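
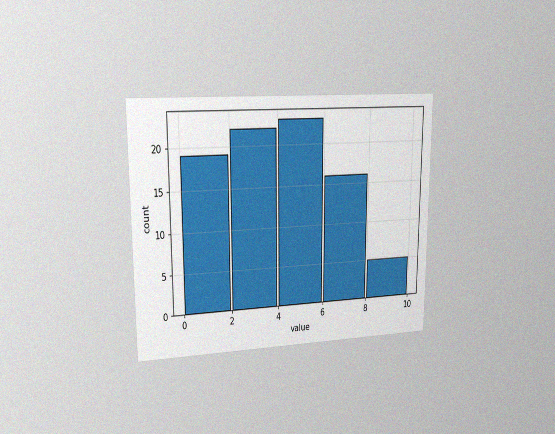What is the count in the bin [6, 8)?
16

The chart is viewed slightly from the left, with some photo noise. The [6, 8) bin has height 16.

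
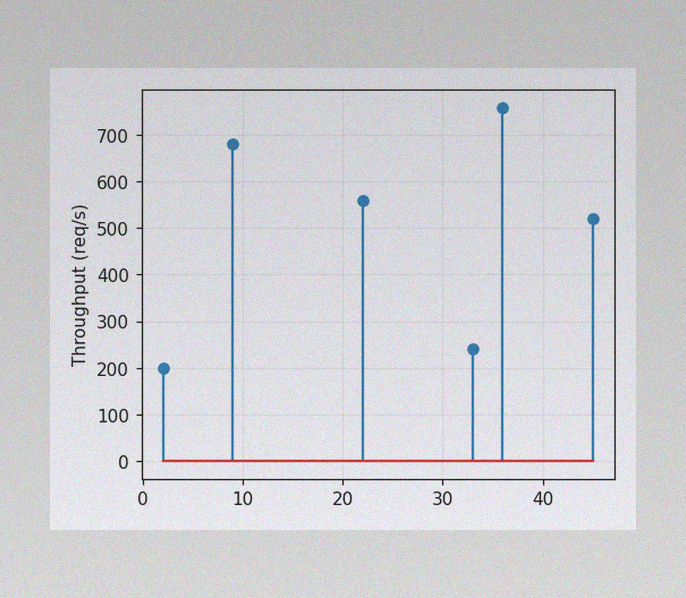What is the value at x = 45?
520req/s

The image has some photo noise and uneven lighting. The stem at x=45 reaches 520req/s.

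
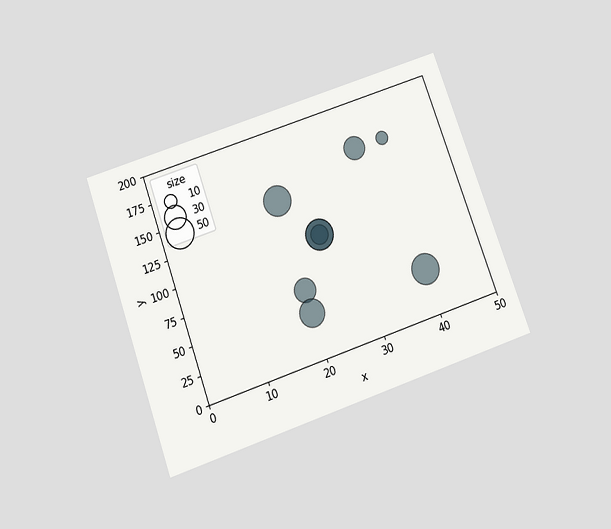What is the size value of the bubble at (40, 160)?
The chart is tilted about 19° counter-clockwise and viewed slightly from below. Matching the bubble at (40, 160) against the size legend gives 10.

10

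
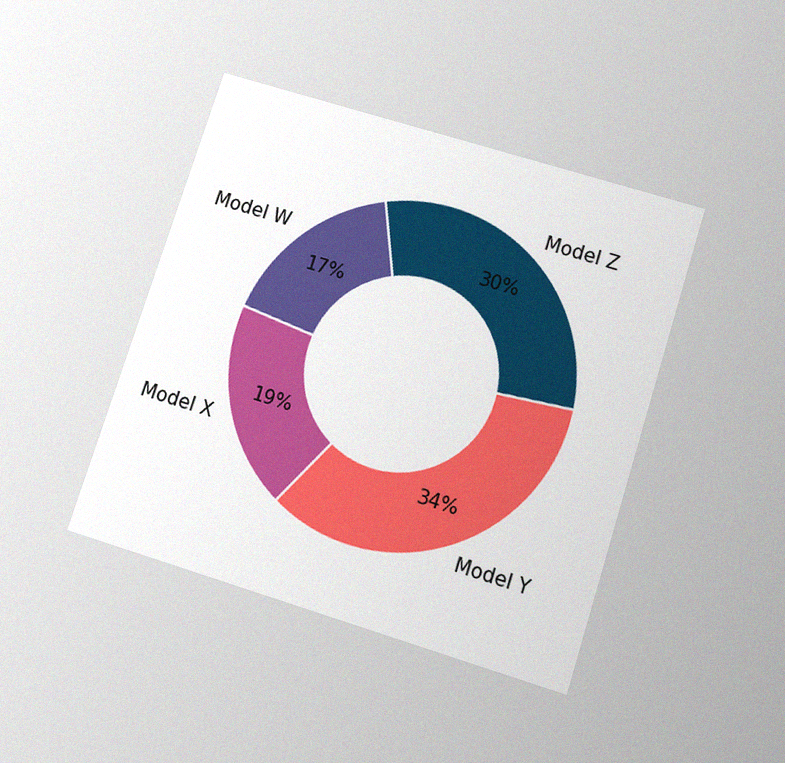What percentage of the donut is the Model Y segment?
34%

The chart is tilted about 18° clockwise and viewed slightly from below, with some photo noise. The Model Y segment takes up 34% of the ring.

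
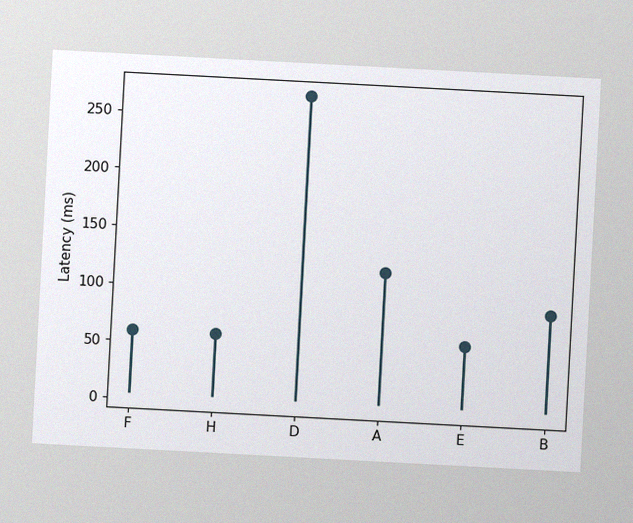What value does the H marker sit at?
60ms

The chart is tilted about 3° clockwise, with some photo noise. The H marker sits at 60ms.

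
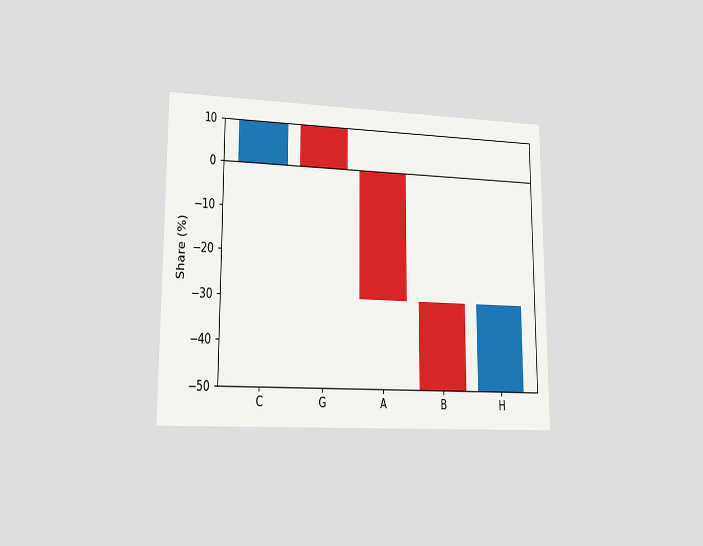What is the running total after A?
-30%

The chart is viewed at a slight angle. After A the running total reaches -30%.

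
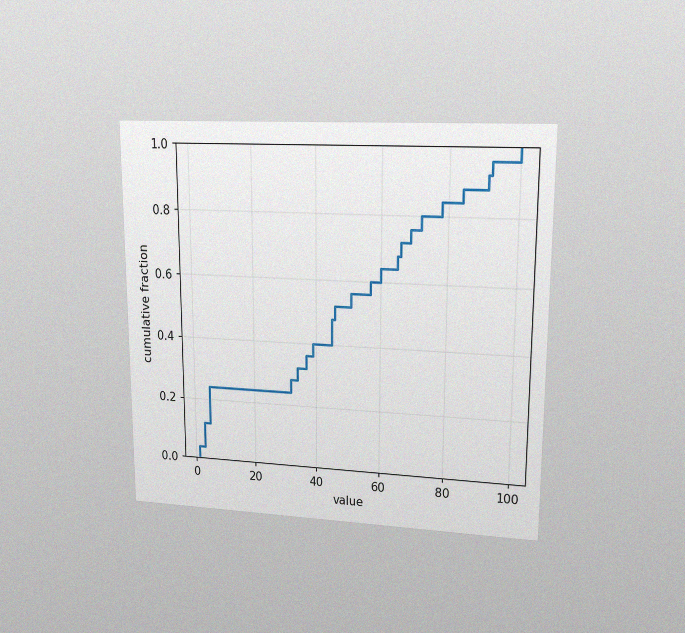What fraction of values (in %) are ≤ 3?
12%

The chart is viewed at a slight angle, with some photo noise. At x=3 the ECDF step is at 12%.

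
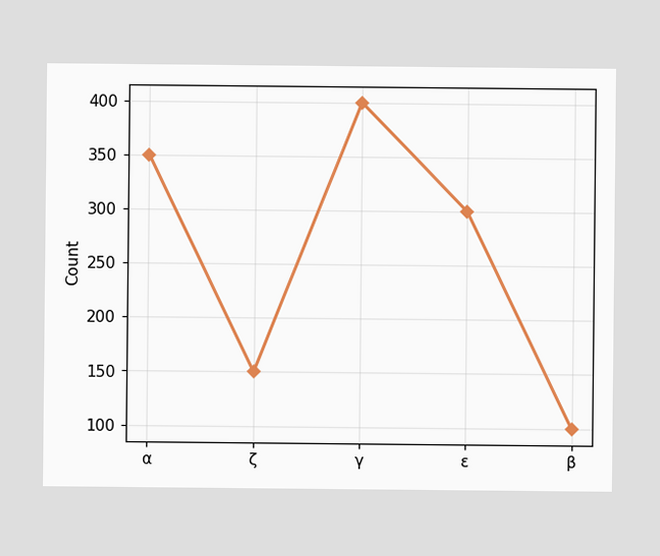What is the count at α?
At α, the line is at 350.

350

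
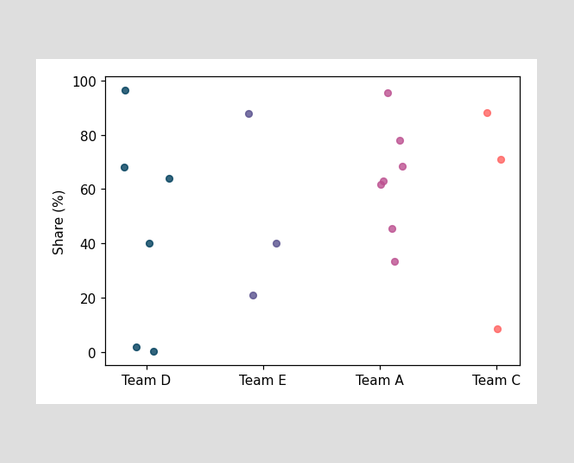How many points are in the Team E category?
3

Counting the markers in the Team E column gives 3.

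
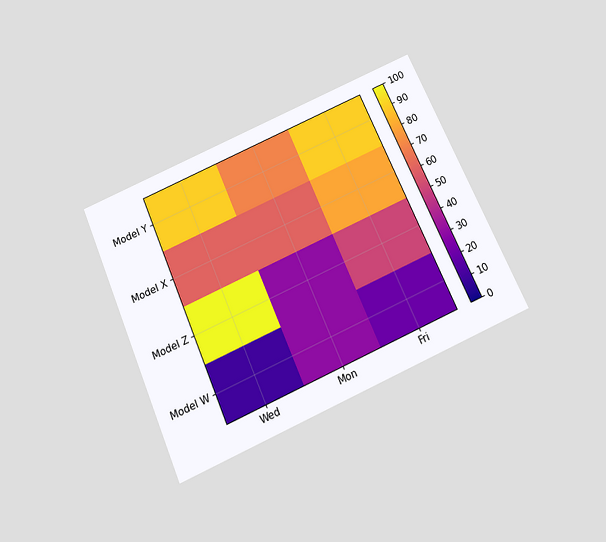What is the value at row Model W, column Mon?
The chart is tilted about 24° counter-clockwise and viewed slightly from below. Matching cell (Model W, Mon) against the colorbar gives 30.

30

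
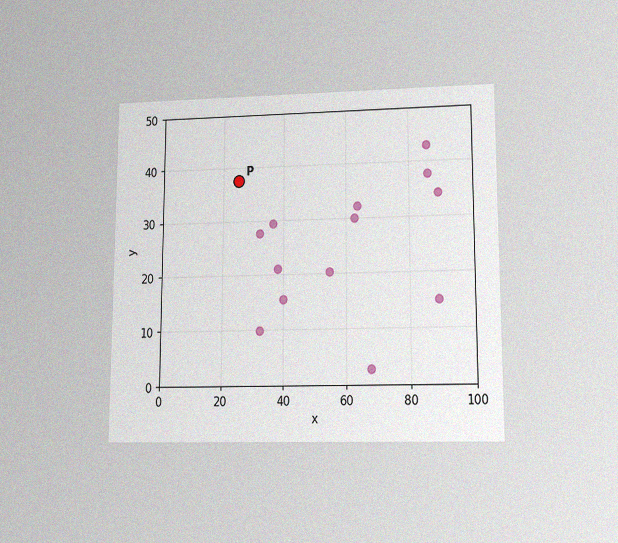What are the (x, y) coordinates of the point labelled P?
The chart is viewed at a slight angle, with some photo noise. Following the gridlines from P to each axis, P sits at (25, 37.5).

(25, 37.5)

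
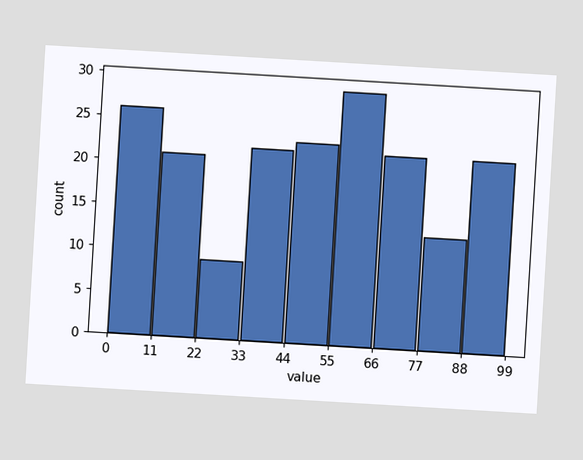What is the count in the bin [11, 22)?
21

The chart is tilted about 3° clockwise. The [11, 22) bin has height 21.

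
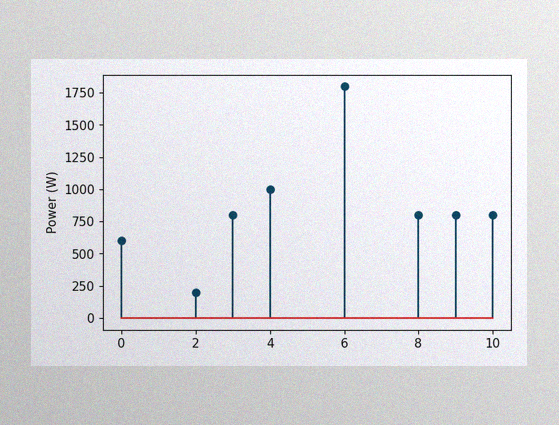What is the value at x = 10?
800W

The image has some photo noise and uneven lighting. The stem at x=10 reaches 800W.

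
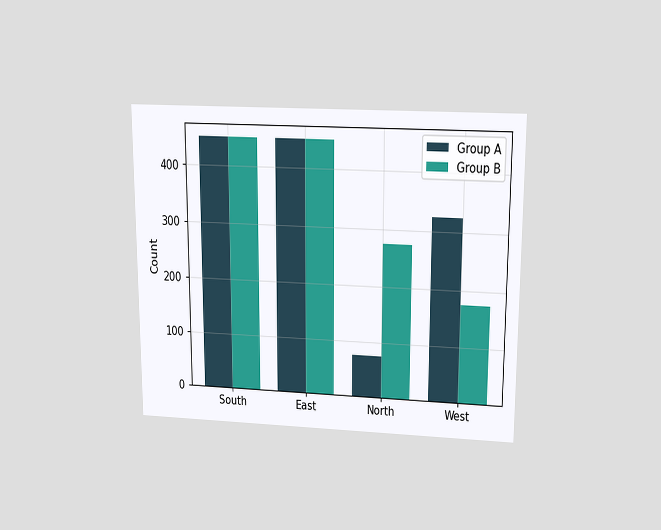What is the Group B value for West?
175

The chart is viewed slightly from above. The Group B bar at West reaches 175 on the y-axis.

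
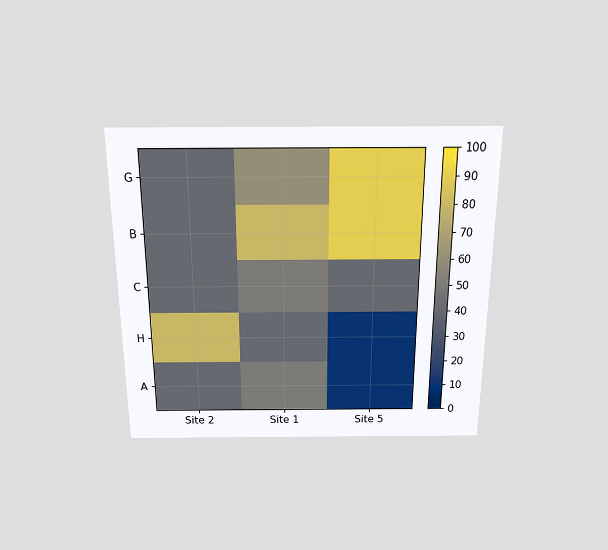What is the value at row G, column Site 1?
The chart is viewed slightly from above. Matching cell (G, Site 1) against the colorbar gives 60.

60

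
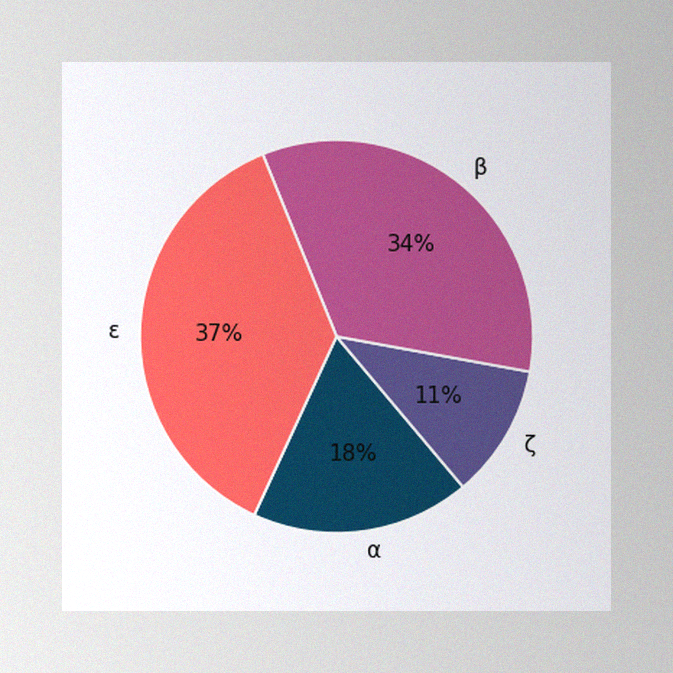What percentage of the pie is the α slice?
18%

The image has some photo noise and uneven lighting. The α slice takes up 18% of the pie.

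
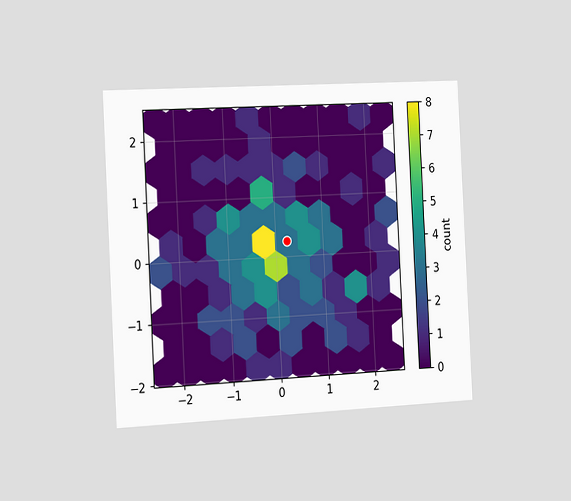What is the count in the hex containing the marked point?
3

The chart is tilted about 3° counter-clockwise and viewed slightly from the left. The marked hex reads 3 on the colorbar.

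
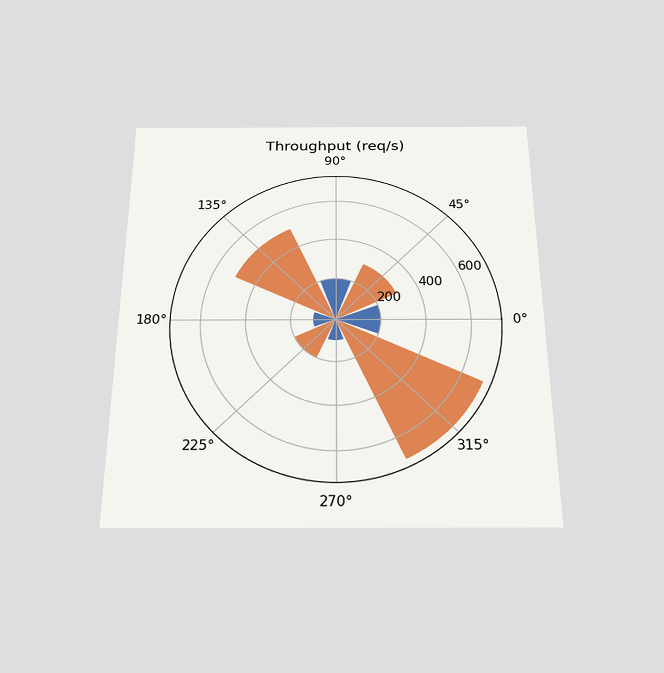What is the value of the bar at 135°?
500req/s

The chart is viewed slightly from below. The bar at 135° reaches 500req/s on the radial axis.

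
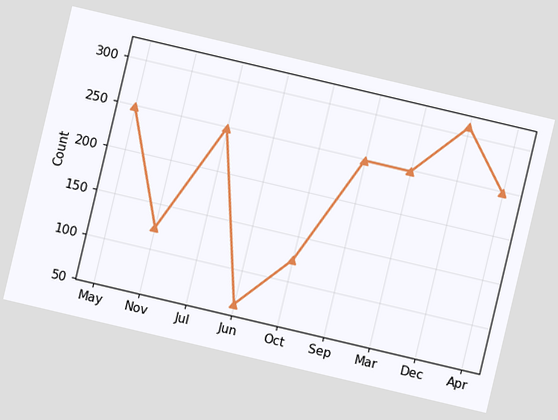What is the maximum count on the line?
310

The chart is tilted about 13° clockwise. The highest point is at Dec, and reading across to the y-axis gives 310.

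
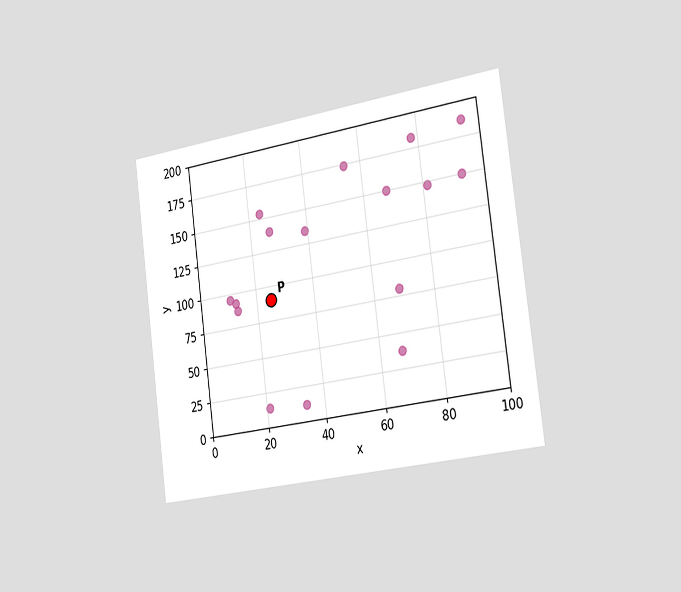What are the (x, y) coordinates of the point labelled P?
(25, 90)

The chart is tilted about 7° counter-clockwise and viewed slightly from the right. Following the gridlines from P to each axis, P sits at (25, 90).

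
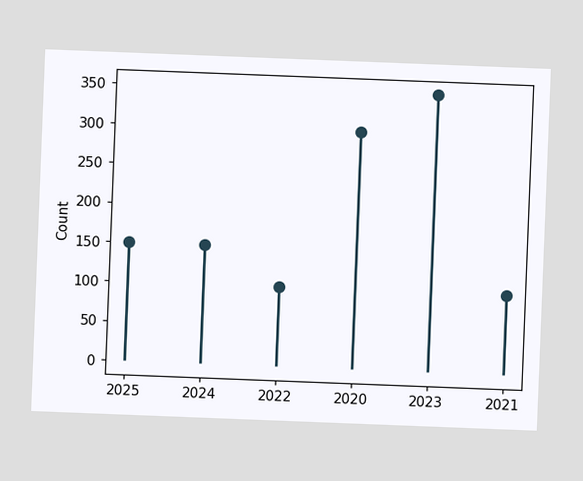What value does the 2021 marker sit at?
The chart is tilted about 2° clockwise. The 2021 marker sits at 100.

100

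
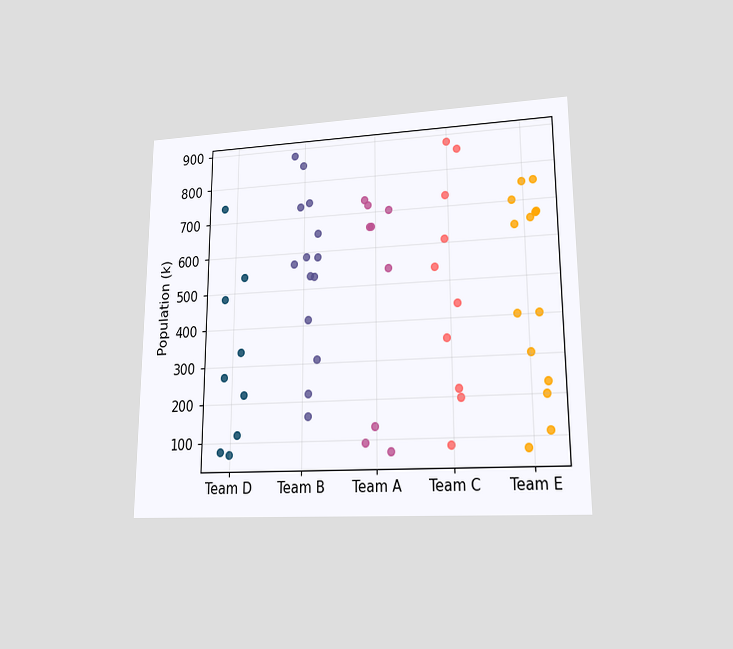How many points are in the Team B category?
14

The chart is viewed at a slight angle. Counting the markers in the Team B column gives 14.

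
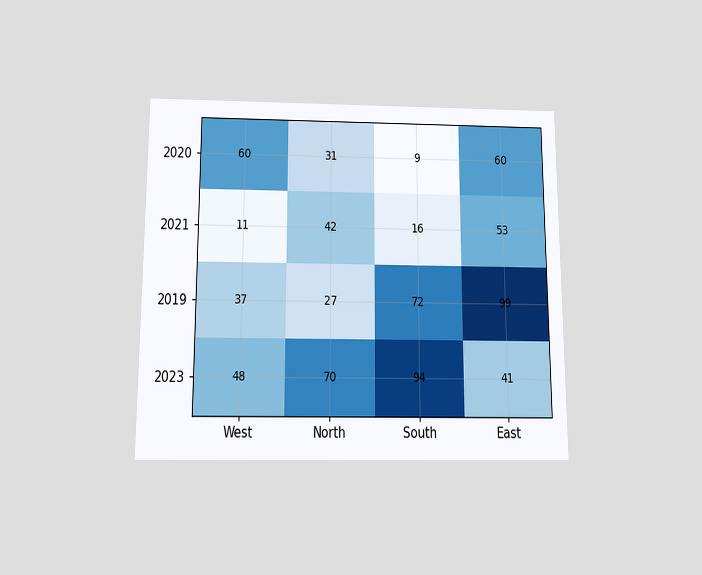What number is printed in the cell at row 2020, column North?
The chart is viewed slightly from below. The (2020, North) cell reads 31.

31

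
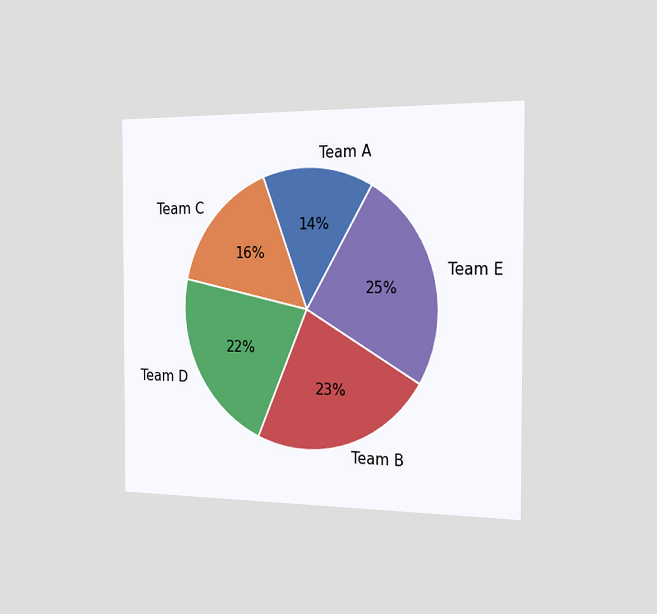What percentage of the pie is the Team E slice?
The chart is viewed slightly from the right. The Team E slice takes up 25% of the pie.

25%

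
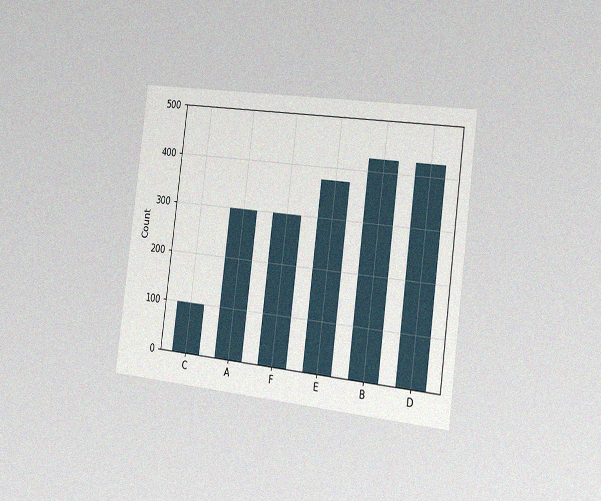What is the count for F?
300

The chart is tilted about 7° clockwise and viewed slightly from the right, with some photo noise. Reading along the chart's y-axis, the F bar reaches 300.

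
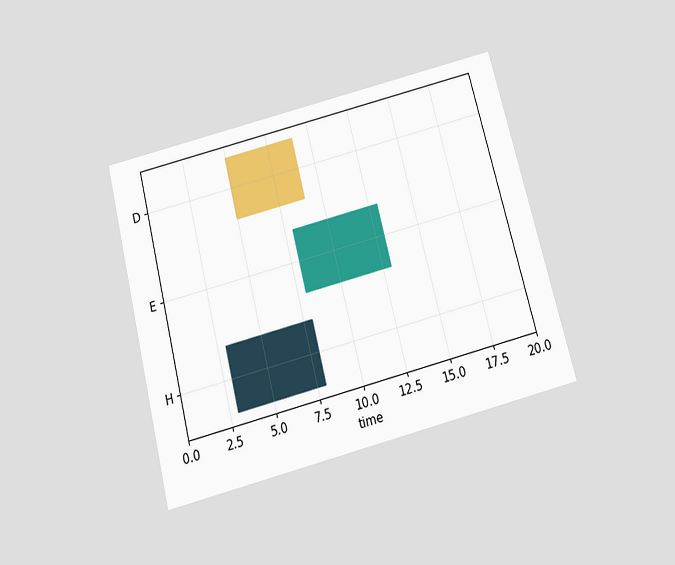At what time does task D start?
5

The chart is tilted about 15° counter-clockwise and viewed slightly from below. The D bar begins at t=5.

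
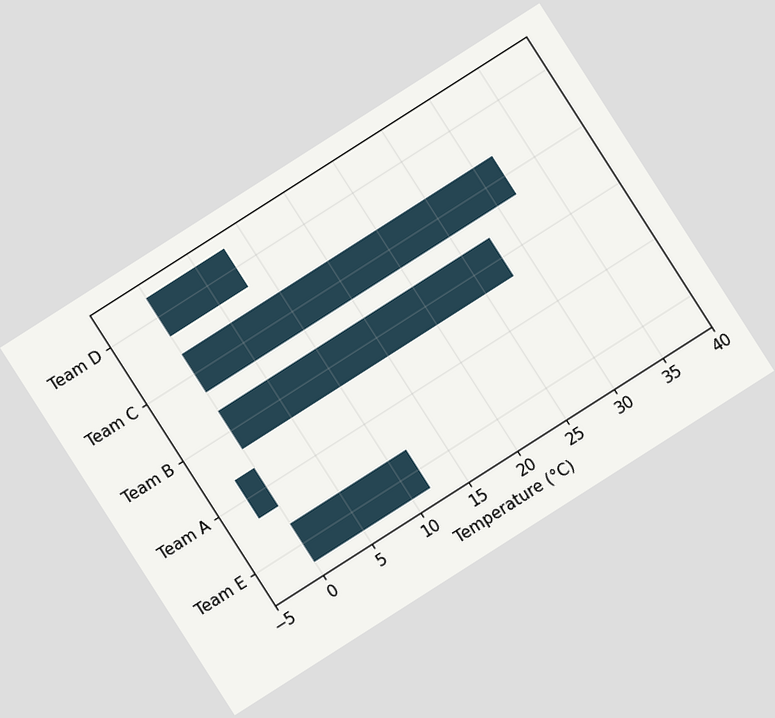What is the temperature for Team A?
-2°C

The chart is tilted about 33° counter-clockwise. Reading along the chart's x-axis, the Team A bar reaches -2°C.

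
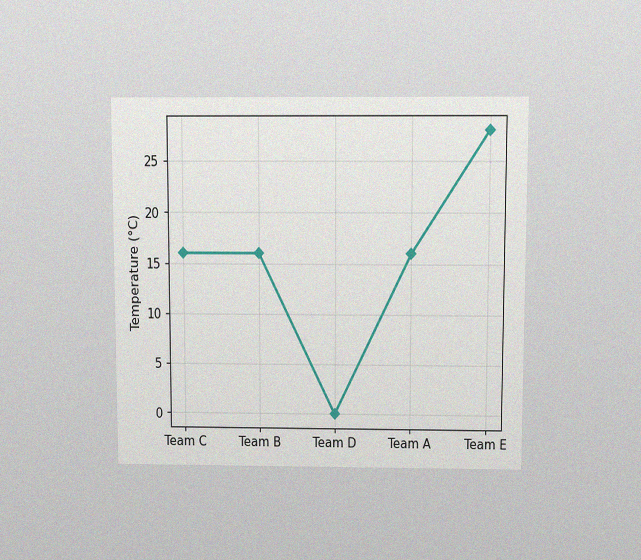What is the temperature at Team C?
16°C

The chart is viewed slightly from above, with some photo noise. At Team C, the line is at 16°C.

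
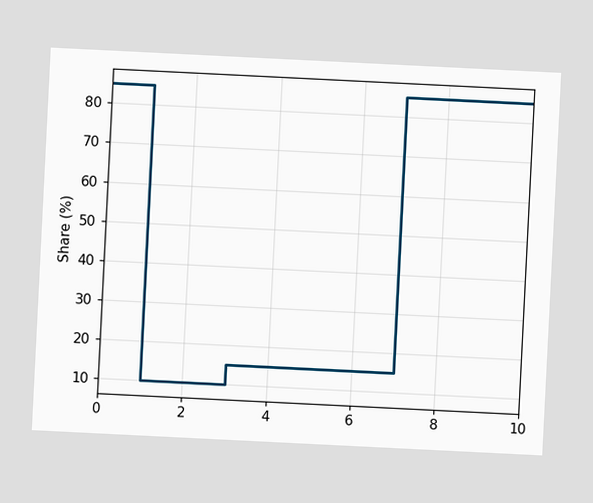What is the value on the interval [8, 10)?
85%

The chart is tilted about 3° clockwise. On [8, 10) the step sits at 85%.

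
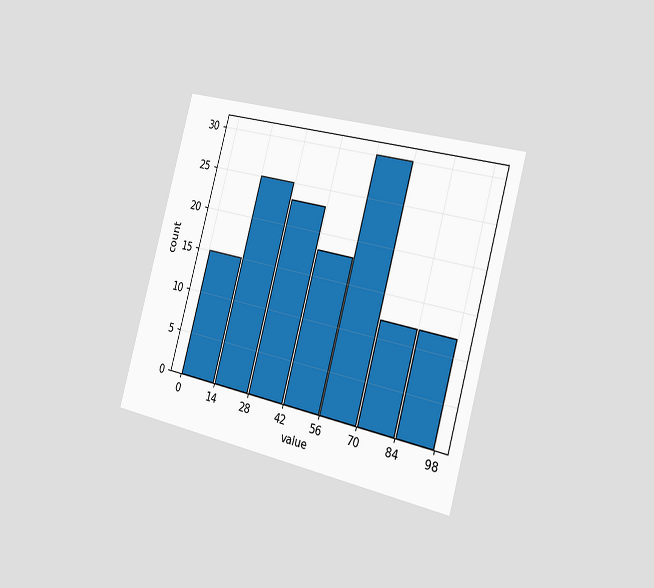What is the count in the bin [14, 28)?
25

The chart is tilted about 15° clockwise and viewed slightly from the right. The [14, 28) bin has height 25.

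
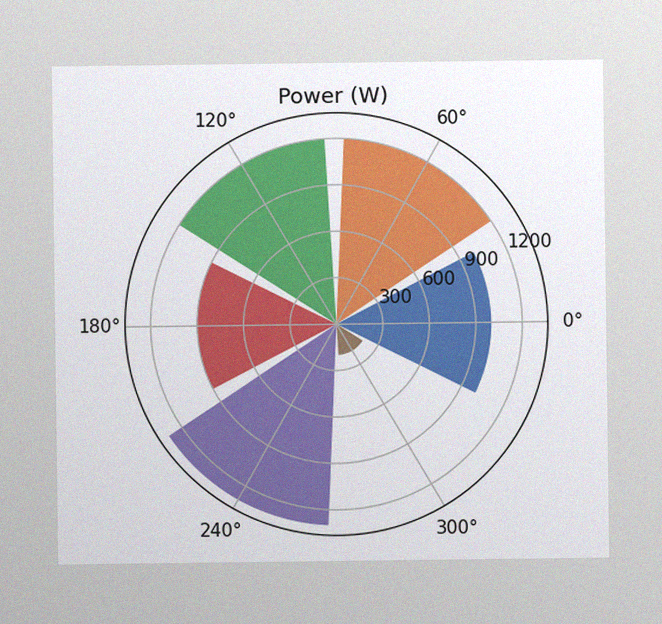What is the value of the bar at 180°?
900W

The image has some photo noise and uneven lighting. The bar at 180° reaches 900W on the radial axis.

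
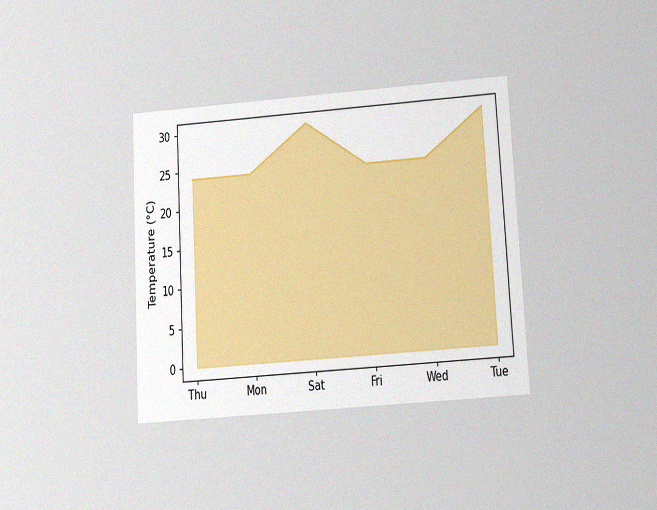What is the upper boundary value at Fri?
24°C

The chart is tilted about 3° counter-clockwise and viewed slightly from below, with some photo noise. At Fri the upper boundary is at 24°C.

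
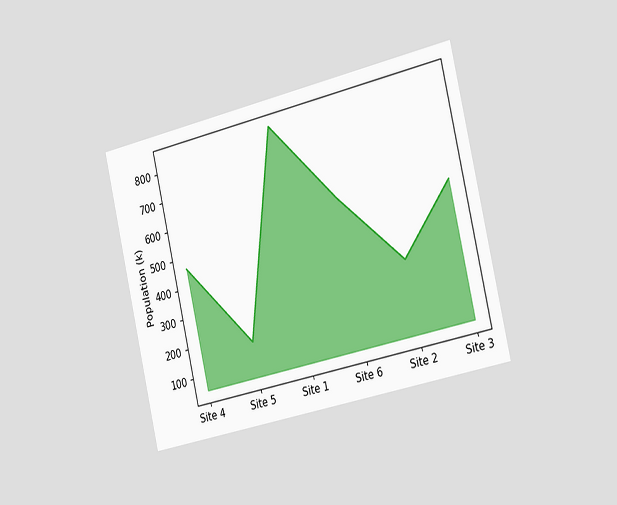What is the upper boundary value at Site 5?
The chart is tilted about 13° counter-clockwise and viewed slightly from the right. At Site 5 the upper boundary is at 168k.

168k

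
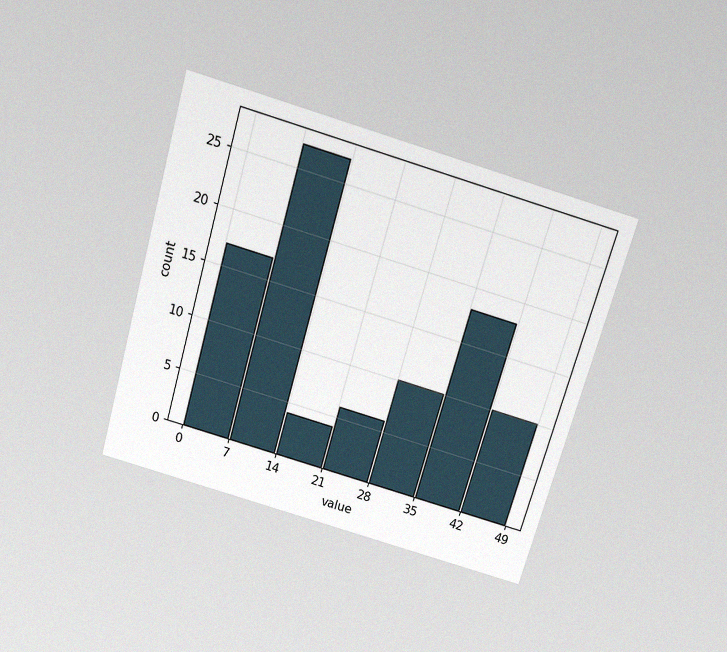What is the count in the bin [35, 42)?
The chart is tilted about 16° clockwise and viewed slightly from above, with some photo noise. The [35, 42) bin has height 18.

18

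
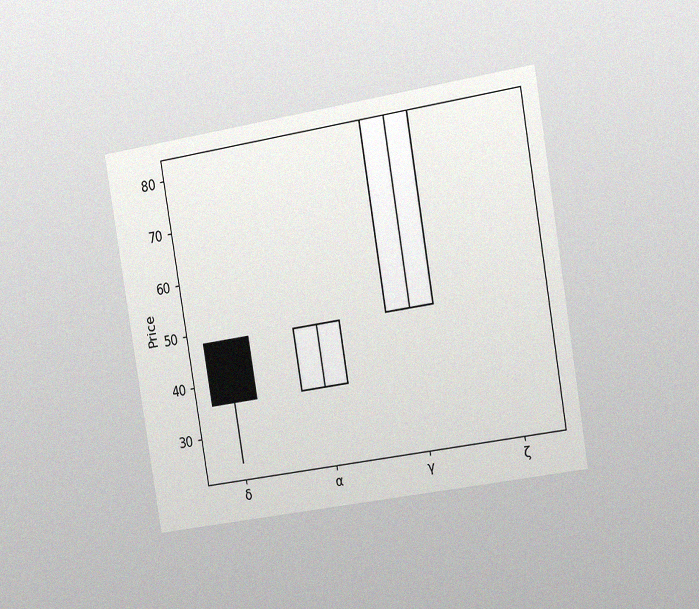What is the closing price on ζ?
84

The chart is tilted about 9° counter-clockwise and viewed slightly from the right, with some photo noise. The ζ candle closes at 84.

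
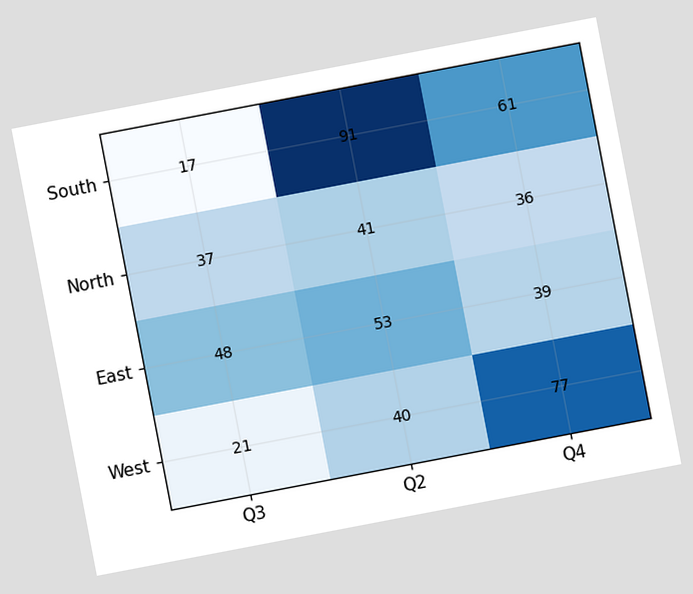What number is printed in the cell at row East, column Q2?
53

The chart is tilted about 11° counter-clockwise. The (East, Q2) cell reads 53.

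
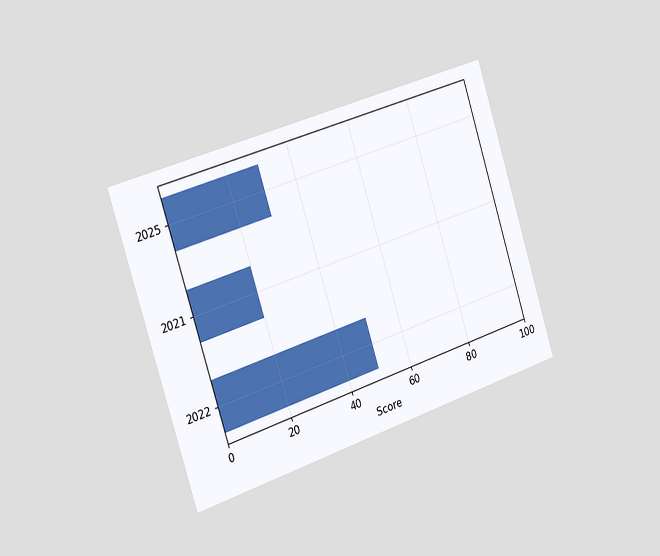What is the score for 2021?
20

The chart is tilted about 18° counter-clockwise and viewed slightly from the left. Reading along the chart's x-axis, the 2021 bar reaches 20.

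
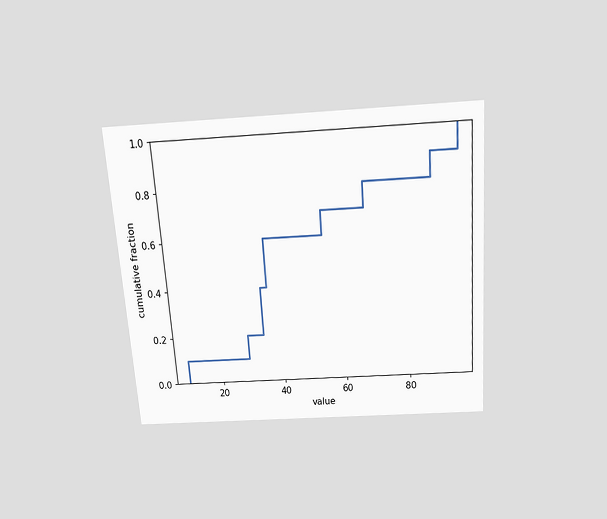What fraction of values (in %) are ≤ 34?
The chart is tilted about 4° counter-clockwise and viewed slightly from above. At x=34 the ECDF step is at 40%.

40%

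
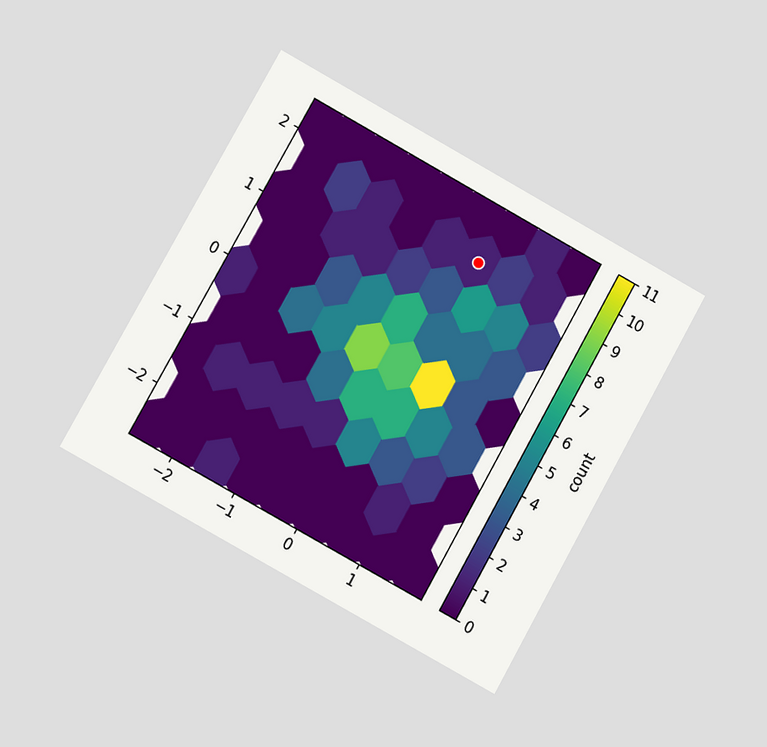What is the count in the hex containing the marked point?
The chart is tilted about 29° clockwise and viewed at a slight angle. The marked hex reads 1 on the colorbar.

1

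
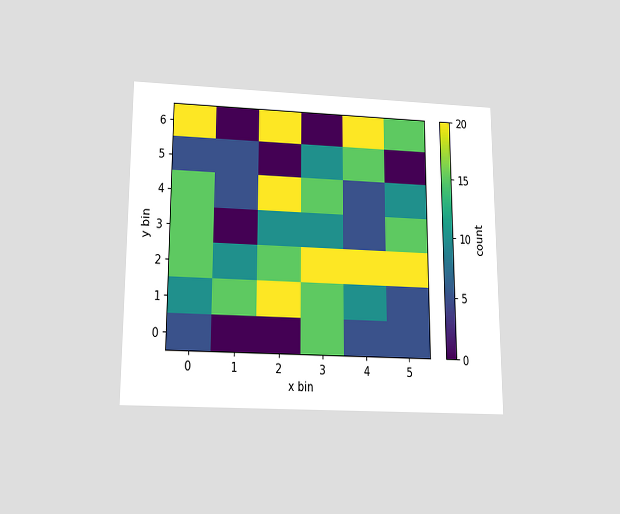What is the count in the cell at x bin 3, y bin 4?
The chart is viewed slightly from below. Matching the cell (3, 4) against the colorbar gives 15.

15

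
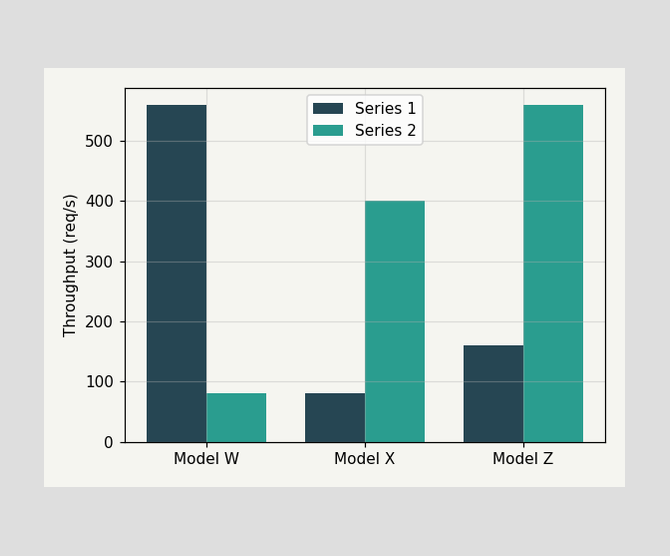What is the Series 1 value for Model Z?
160req/s

The Series 1 bar at Model Z reaches 160req/s on the y-axis.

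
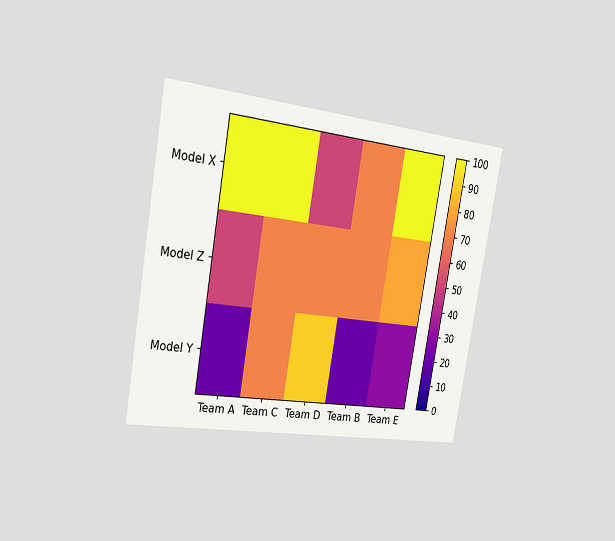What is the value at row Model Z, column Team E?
The chart is tilted about 10° clockwise and viewed slightly from the left. Matching cell (Model Z, Team E) against the colorbar gives 80.

80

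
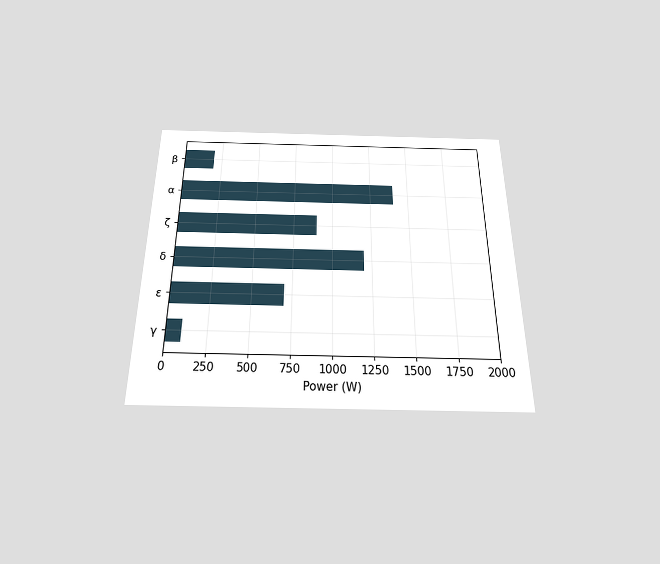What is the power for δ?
The chart is viewed slightly from below. Reading along the chart's x-axis, the δ bar reaches 1200W.

1200W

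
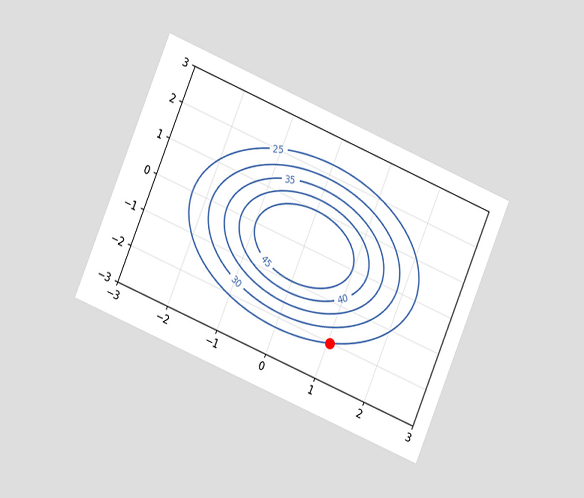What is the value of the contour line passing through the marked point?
25

The chart is tilted about 23° clockwise and viewed at a slight angle. The marked point sits on the contour labelled 25.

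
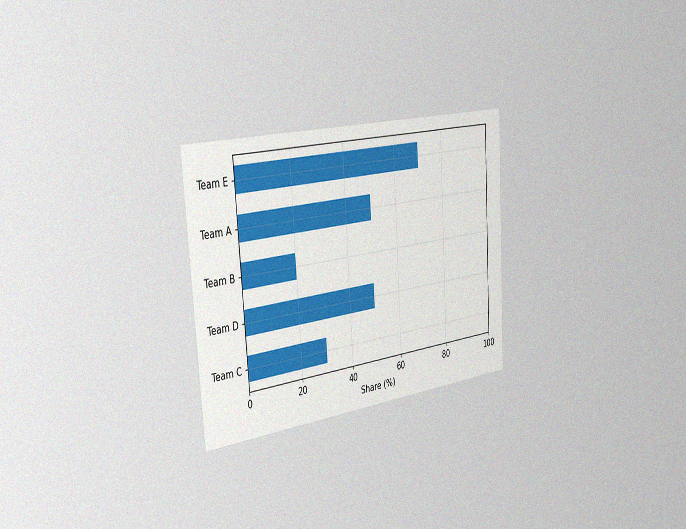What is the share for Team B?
20%

The chart is tilted about 4° counter-clockwise and viewed slightly from the left, with some photo noise. Reading along the chart's x-axis, the Team B bar reaches 20%.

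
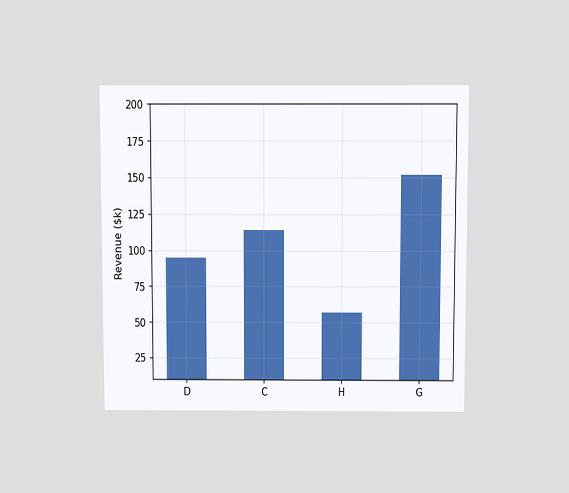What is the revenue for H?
$57k

The chart is viewed slightly from above. Reading along the chart's y-axis, the H bar reaches $57k.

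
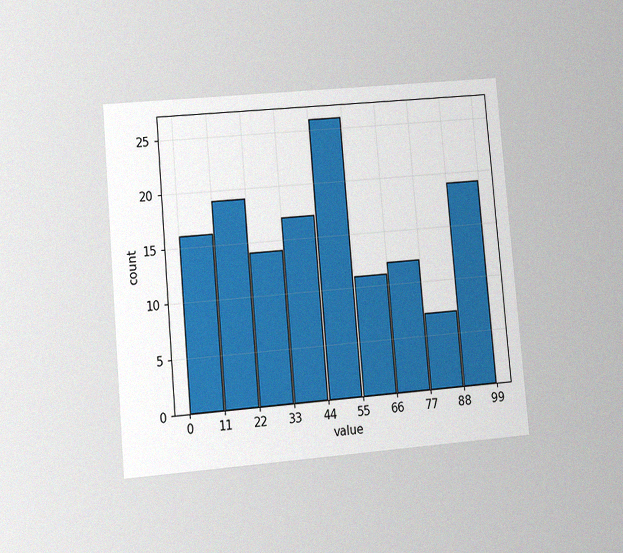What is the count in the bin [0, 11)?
16

The chart is tilted about 5° counter-clockwise and viewed at a slight angle, with some photo noise. The [0, 11) bin has height 16.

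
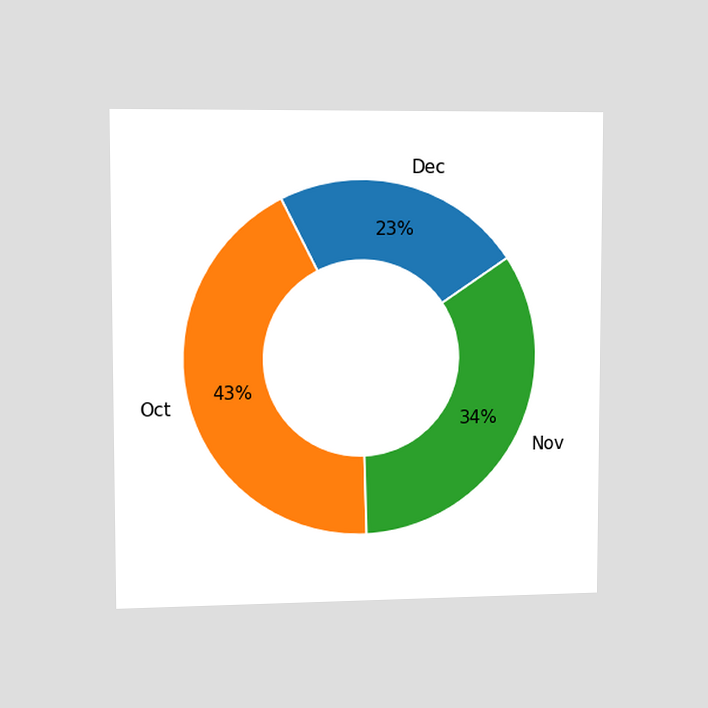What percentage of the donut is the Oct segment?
The chart is viewed slightly from the left. The Oct segment takes up 43% of the ring.

43%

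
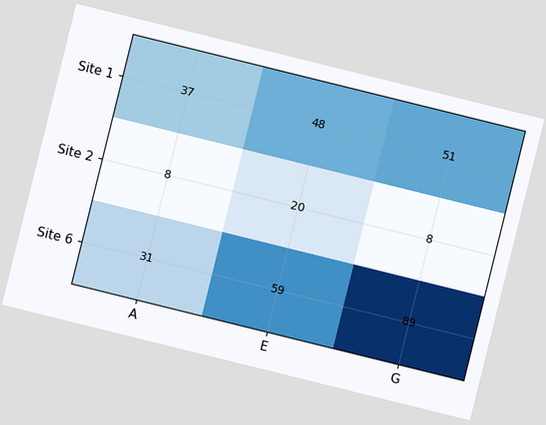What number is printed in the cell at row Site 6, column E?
59

The chart is tilted about 14° clockwise. The (Site 6, E) cell reads 59.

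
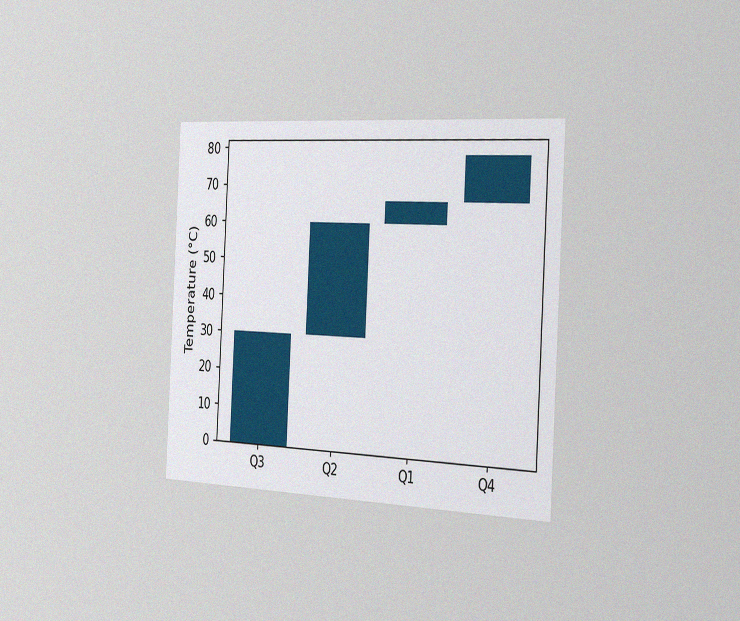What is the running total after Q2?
60°C

The chart is tilted about 3° clockwise and viewed slightly from the right, with some photo noise. After Q2 the running total reaches 60°C.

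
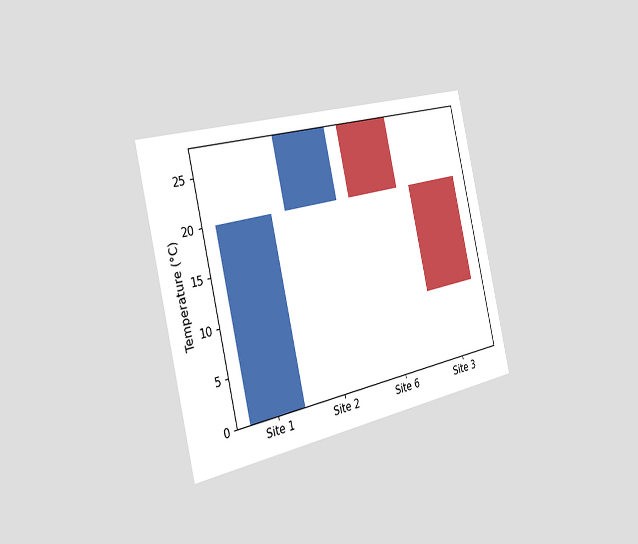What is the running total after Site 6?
20°C

The chart is tilted about 13° counter-clockwise and viewed slightly from the left. After Site 6 the running total reaches 20°C.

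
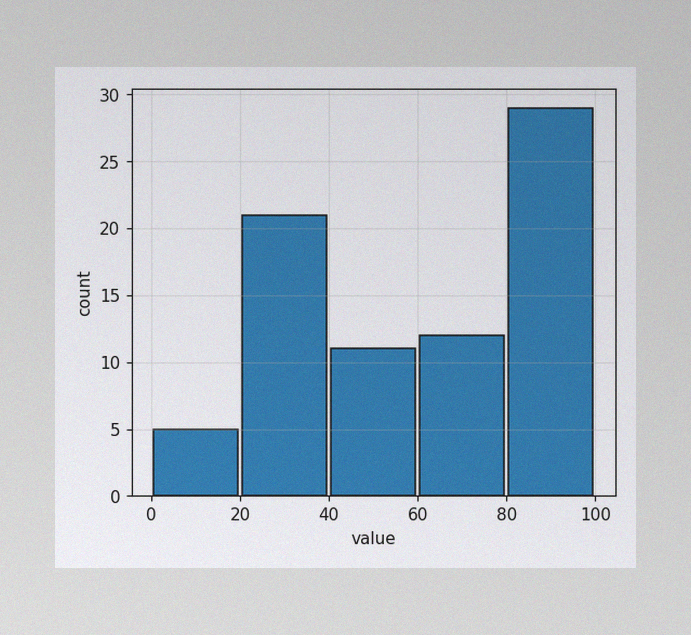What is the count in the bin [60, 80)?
12

The image has some photo noise and uneven lighting. The [60, 80) bin has height 12.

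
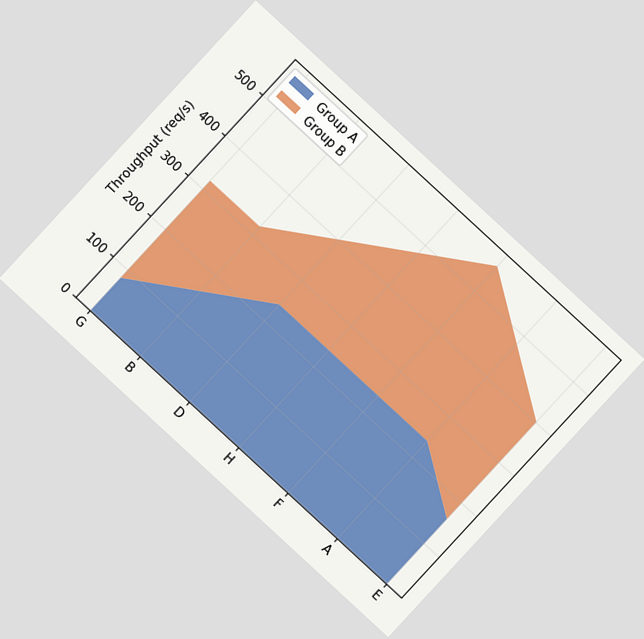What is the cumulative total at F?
The chart is tilted about 43° clockwise. The stacked total at F reaches 560req/s.

560req/s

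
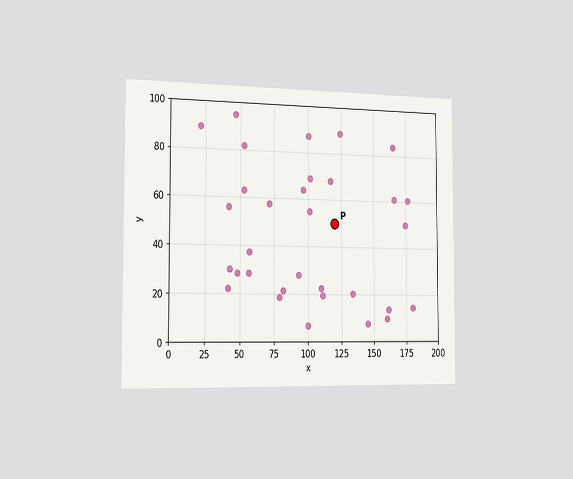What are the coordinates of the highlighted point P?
The chart is viewed slightly from the left. Following the gridlines from P to each axis, P sits at (120, 50).

(120, 50)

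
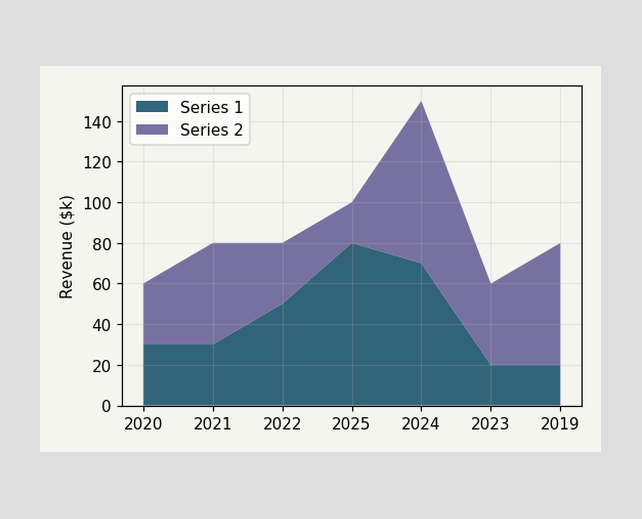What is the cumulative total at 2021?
$80k

The stacked total at 2021 reaches $80k.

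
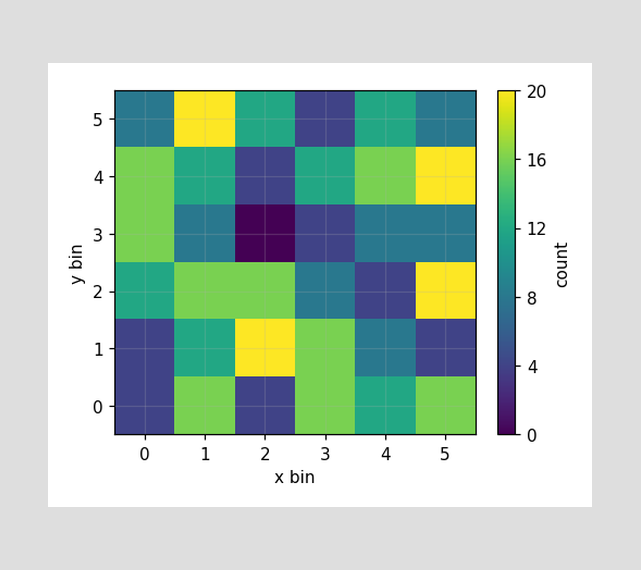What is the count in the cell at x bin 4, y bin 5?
Matching the cell (4, 5) against the colorbar gives 12.

12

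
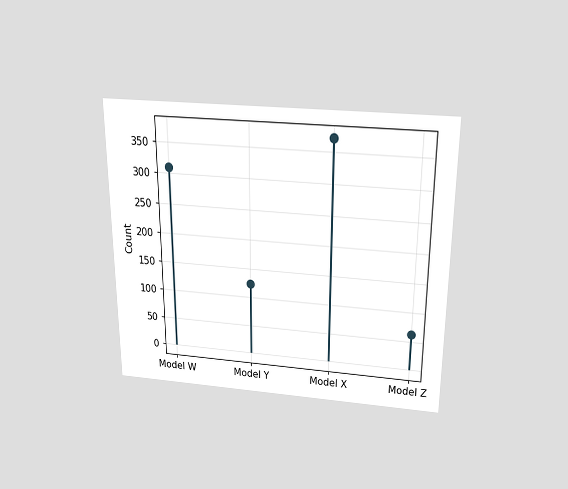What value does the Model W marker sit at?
The chart is viewed slightly from above. The Model W marker sits at 310.

310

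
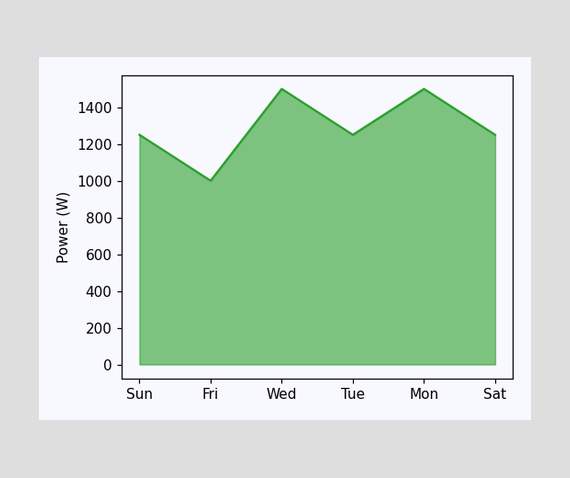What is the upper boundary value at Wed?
At Wed the upper boundary is at 1500W.

1500W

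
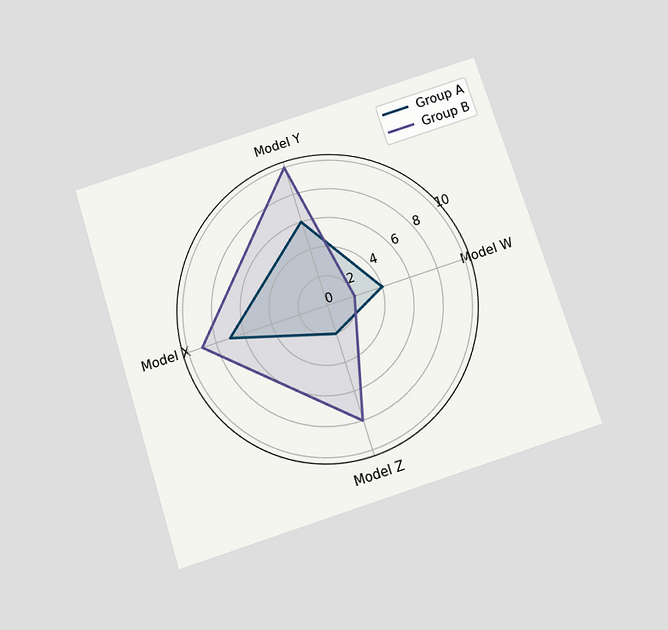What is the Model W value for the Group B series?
2

The chart is tilted about 18° counter-clockwise and viewed slightly from below. On the Model W axis, Group B reaches 2.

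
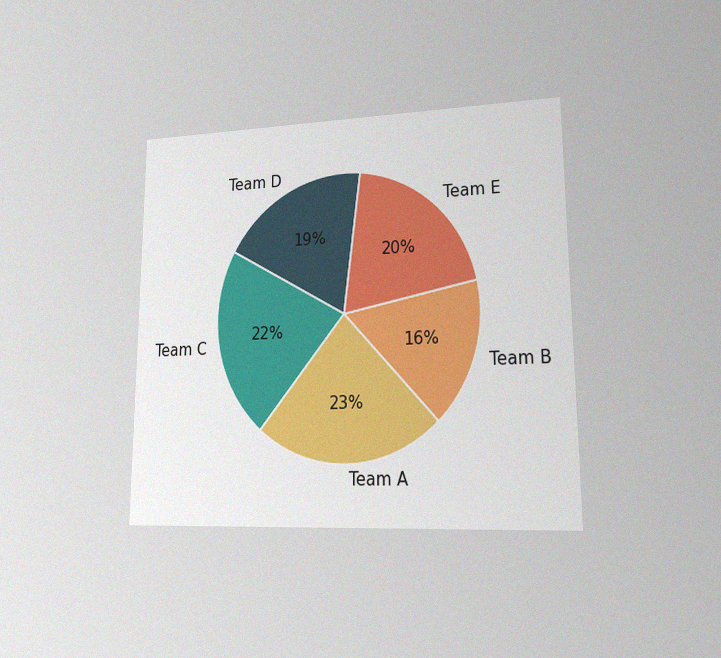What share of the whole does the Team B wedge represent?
The chart is viewed at a slight angle, with some photo noise. The Team B slice takes up 16% of the pie.

16%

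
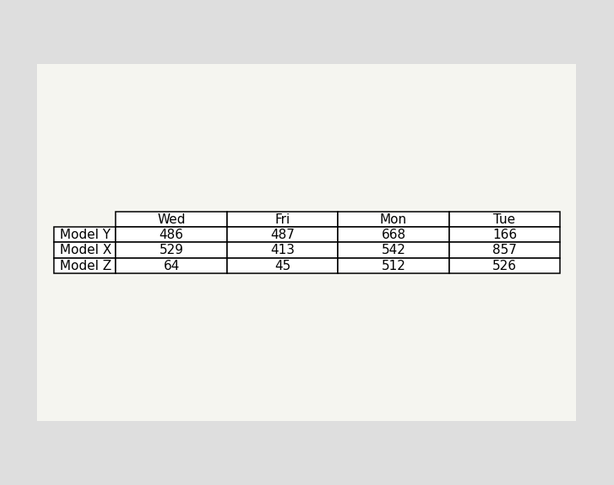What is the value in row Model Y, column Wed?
486

The (Model Y, Wed) cell reads 486.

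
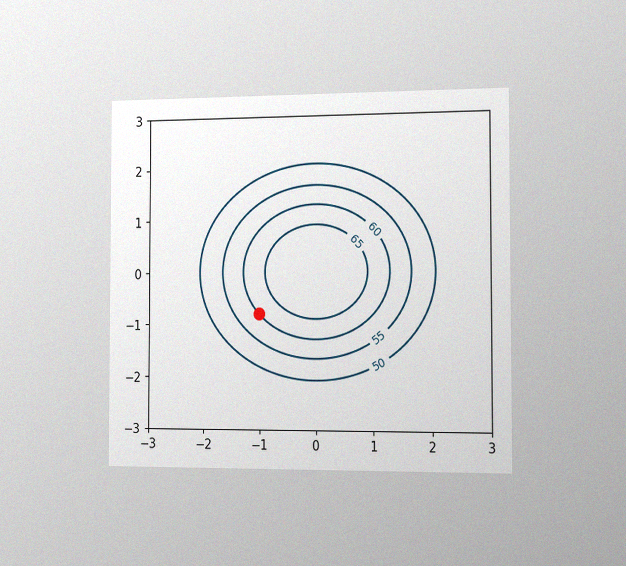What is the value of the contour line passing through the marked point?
60

The chart is viewed slightly from the right, with some photo noise. The marked point sits on the contour labelled 60.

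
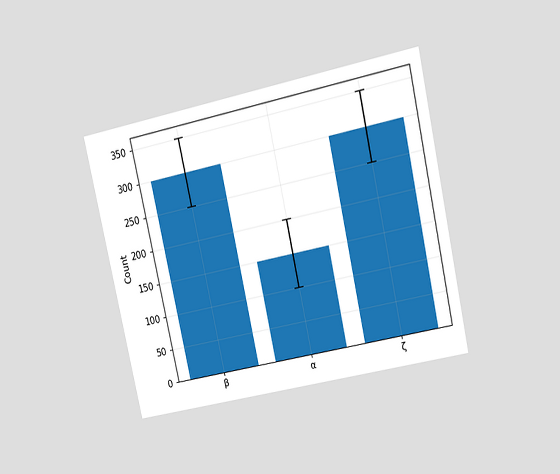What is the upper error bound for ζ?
The chart is tilted about 12° counter-clockwise and viewed at a slight angle. The ζ bar's upper whisker reaches 350.

350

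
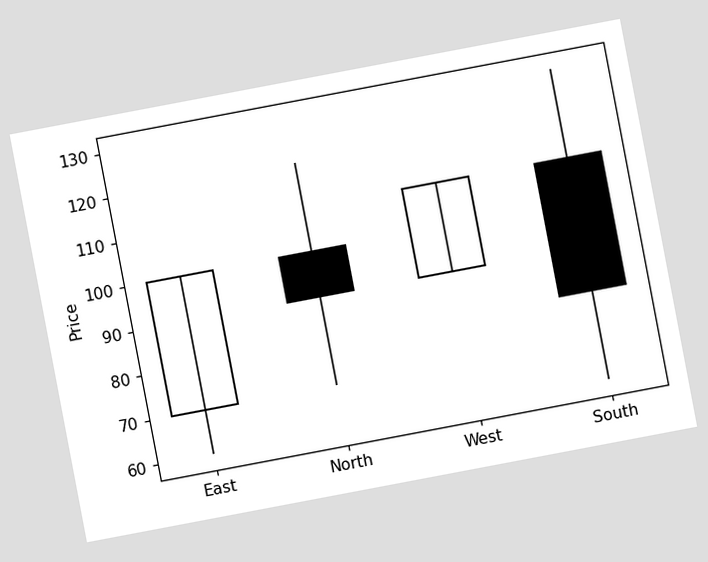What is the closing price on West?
110

The chart is tilted about 11° counter-clockwise. The West candle closes at 110.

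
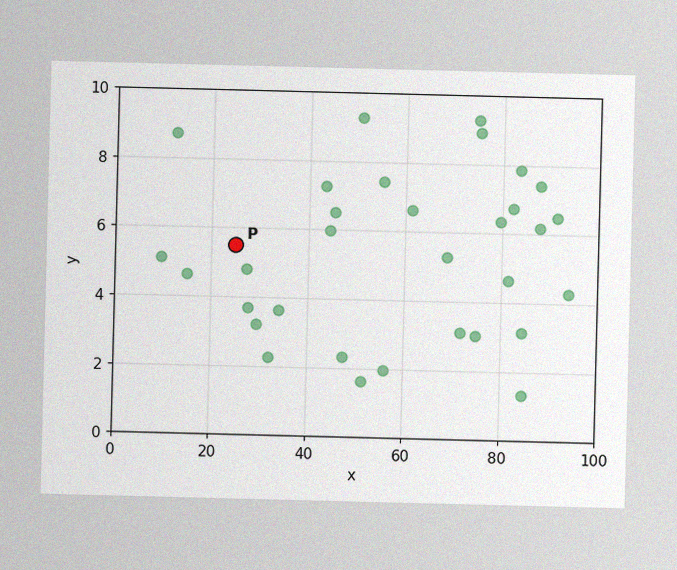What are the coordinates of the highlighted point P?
The image has some photo noise and uneven lighting. Following the gridlines from P to each axis, P sits at (25, 5.5).

(25, 5.5)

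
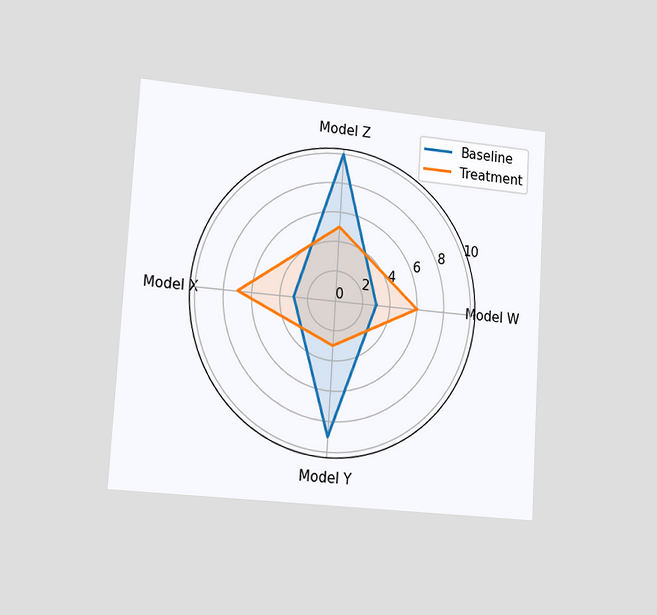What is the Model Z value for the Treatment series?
The chart is tilted about 3° clockwise and viewed slightly from the left. On the Model Z axis, Treatment reaches 5.

5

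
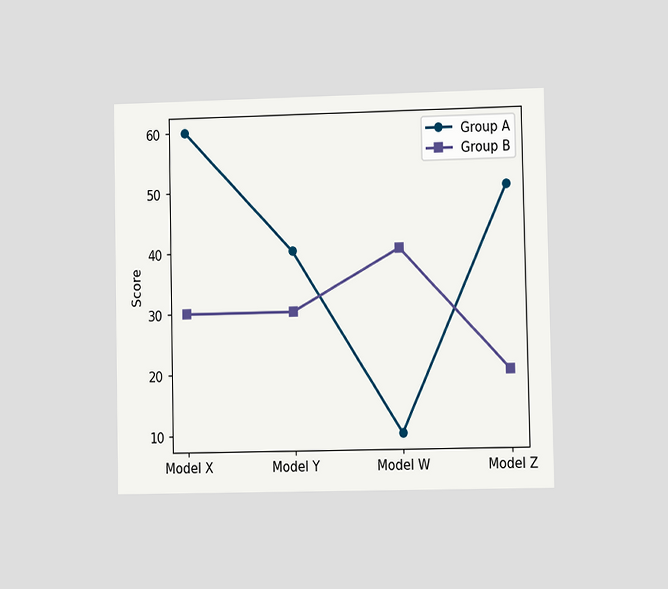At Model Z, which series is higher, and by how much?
The chart is viewed at a slight angle. At Model Z, Group A sits above the other line by 30.

Group A, by 30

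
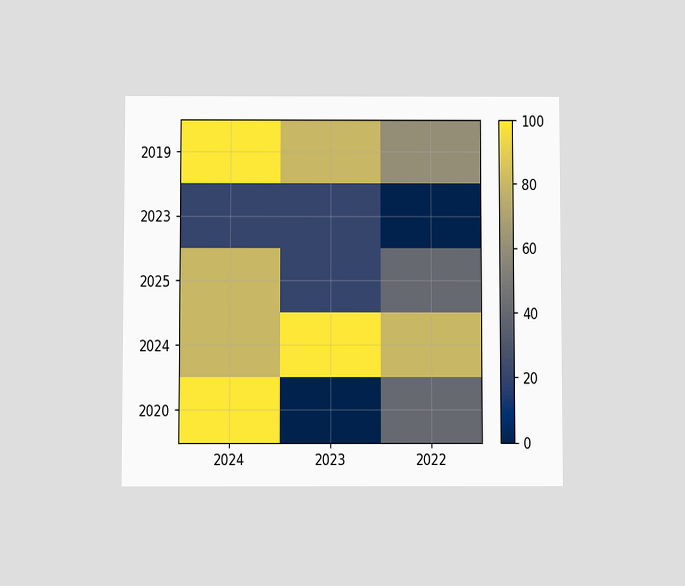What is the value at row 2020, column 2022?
The chart is viewed slightly from below. Matching cell (2020, 2022) against the colorbar gives 40.

40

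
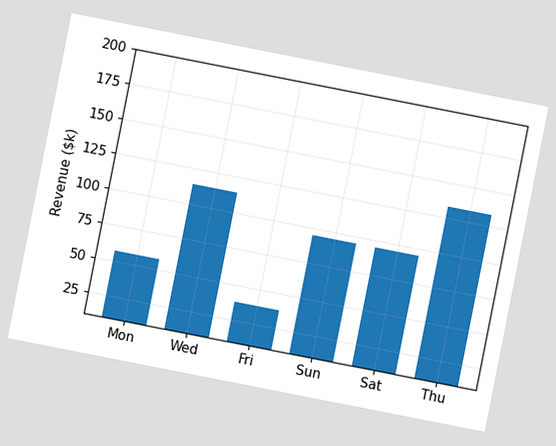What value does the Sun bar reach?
The chart is tilted about 11° clockwise. Reading along the chart's y-axis, the Sun bar reaches $95k.

$95k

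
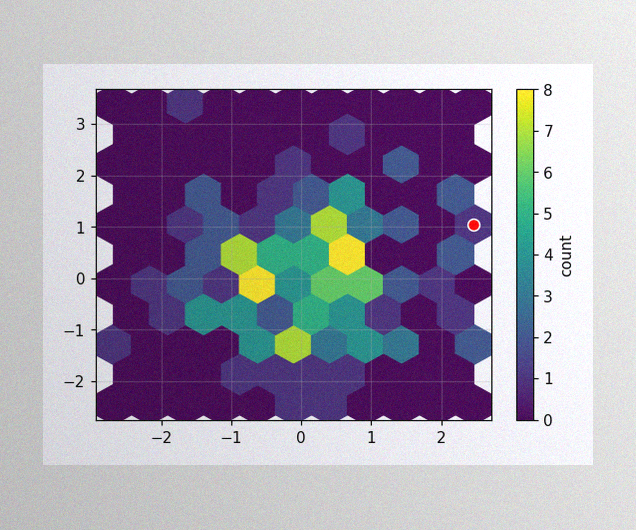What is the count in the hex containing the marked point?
1

The image has some photo noise and uneven lighting. The marked hex reads 1 on the colorbar.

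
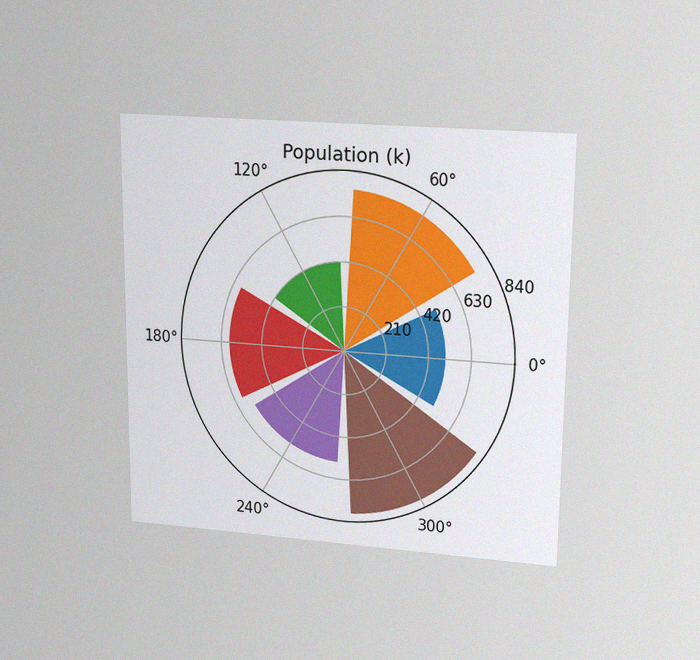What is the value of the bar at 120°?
The chart is viewed at a slight angle, with some photo noise. The bar at 120° reaches 420k on the radial axis.

420k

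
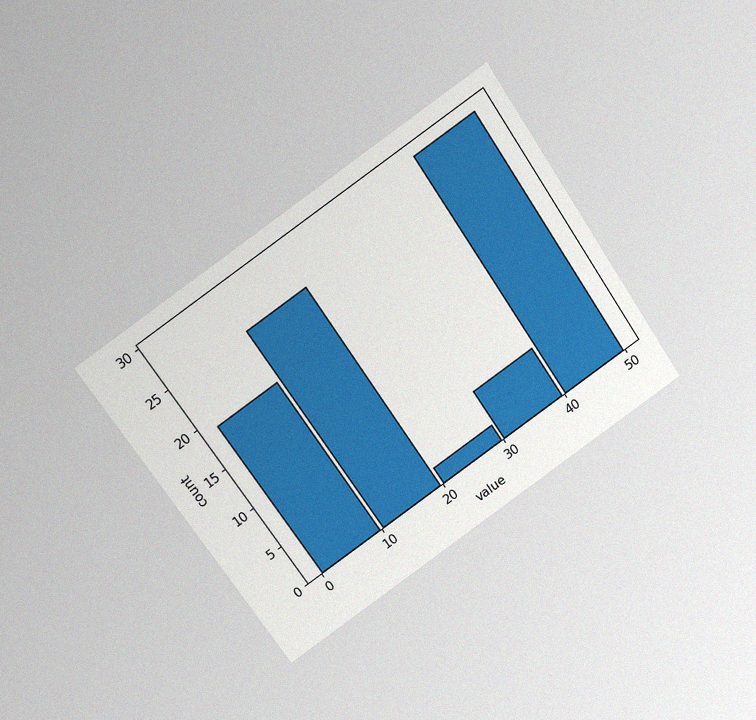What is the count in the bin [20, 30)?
2

The chart is tilted about 34° counter-clockwise and viewed slightly from above, with some photo noise. The [20, 30) bin has height 2.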